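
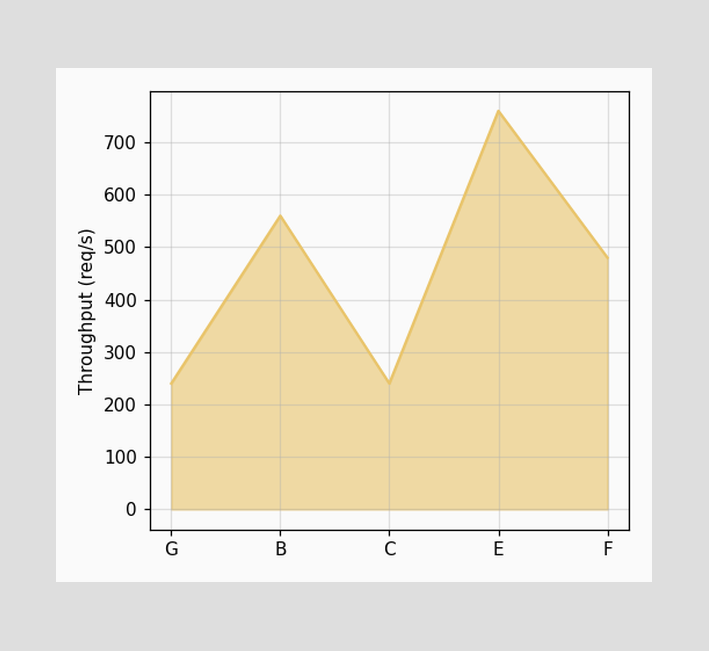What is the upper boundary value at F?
480req/s

At F the upper boundary is at 480req/s.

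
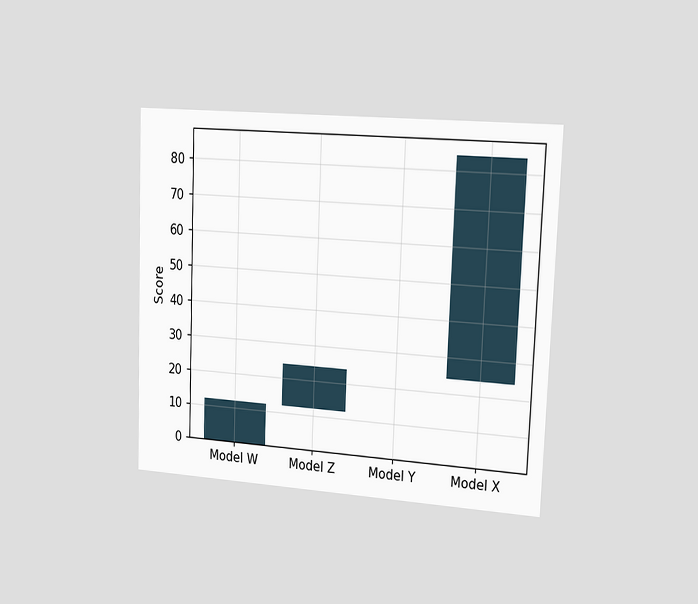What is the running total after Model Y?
The chart is tilted about 2° clockwise and viewed slightly from the right. After Model Y the running total reaches 24.

24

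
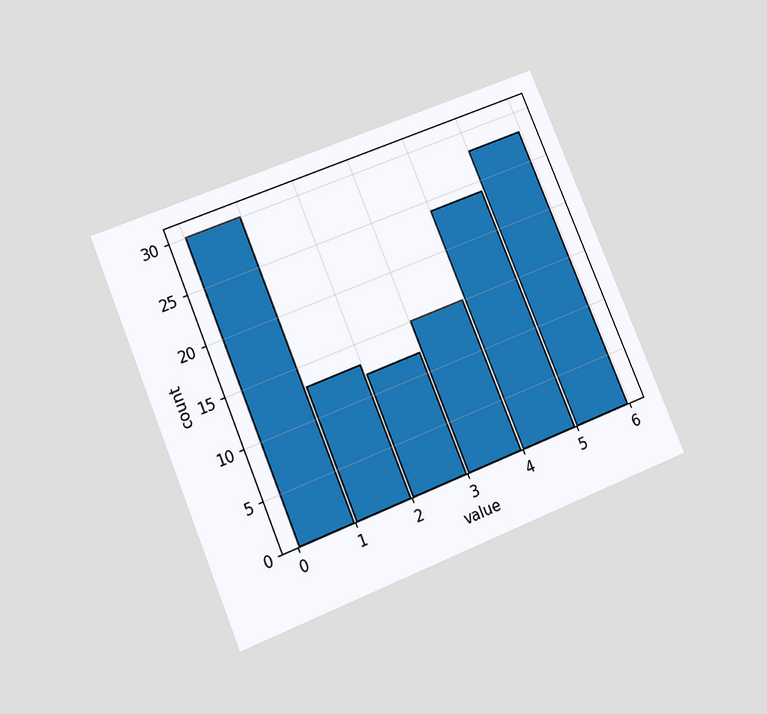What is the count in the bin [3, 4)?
15

The chart is tilted about 22° counter-clockwise and viewed at a slight angle. The [3, 4) bin has height 15.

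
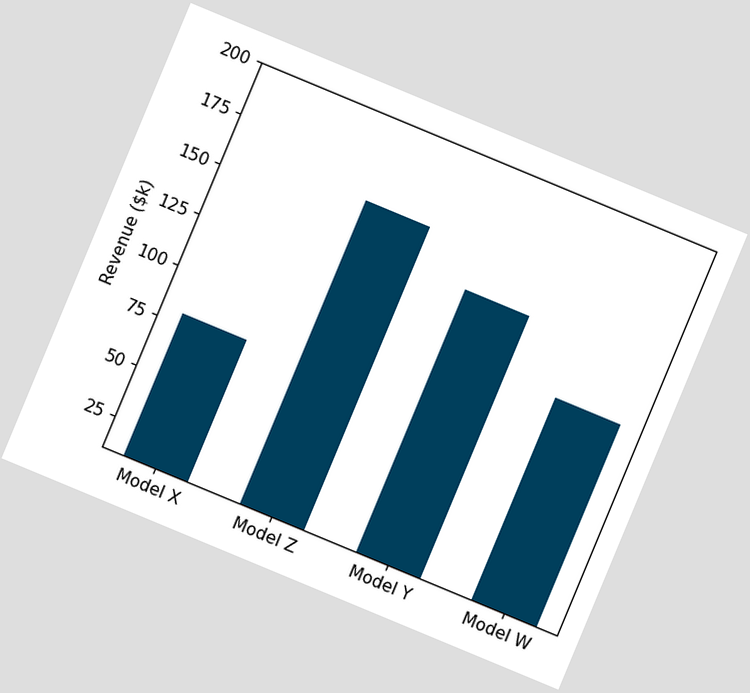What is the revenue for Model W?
$110k

The chart is tilted about 23° clockwise. Reading along the chart's y-axis, the Model W bar reaches $110k.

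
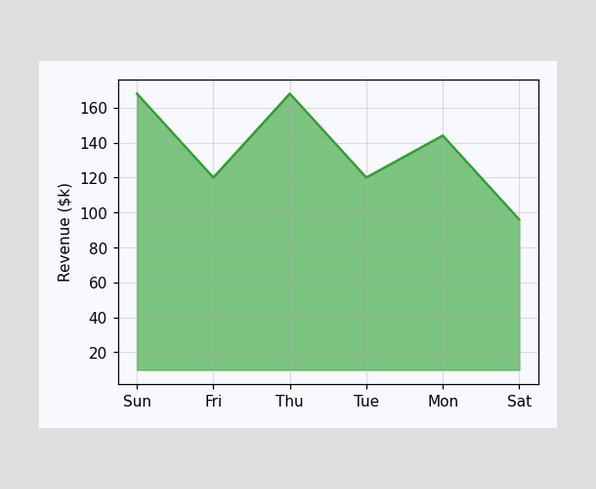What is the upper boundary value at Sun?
At Sun the upper boundary is at $168k.

$168k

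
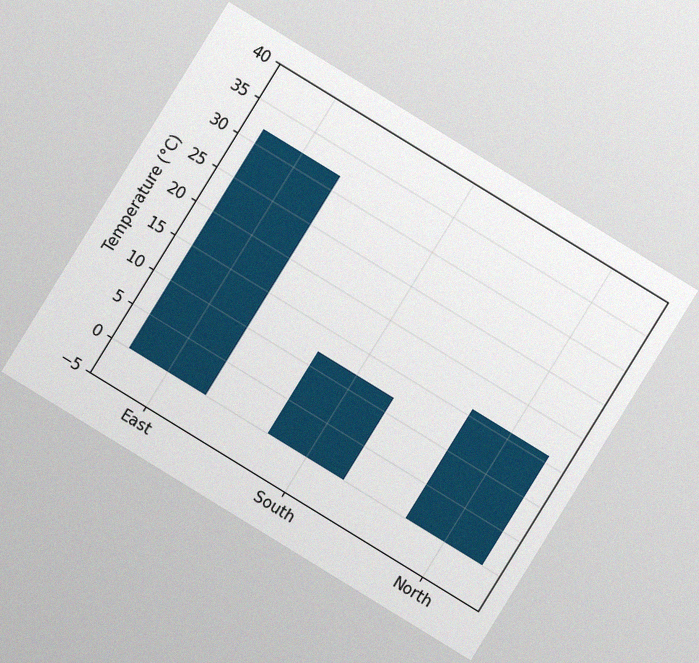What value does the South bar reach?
The chart is tilted about 32° clockwise, with some photo noise. Reading along the chart's y-axis, the South bar reaches 12°C.

12°C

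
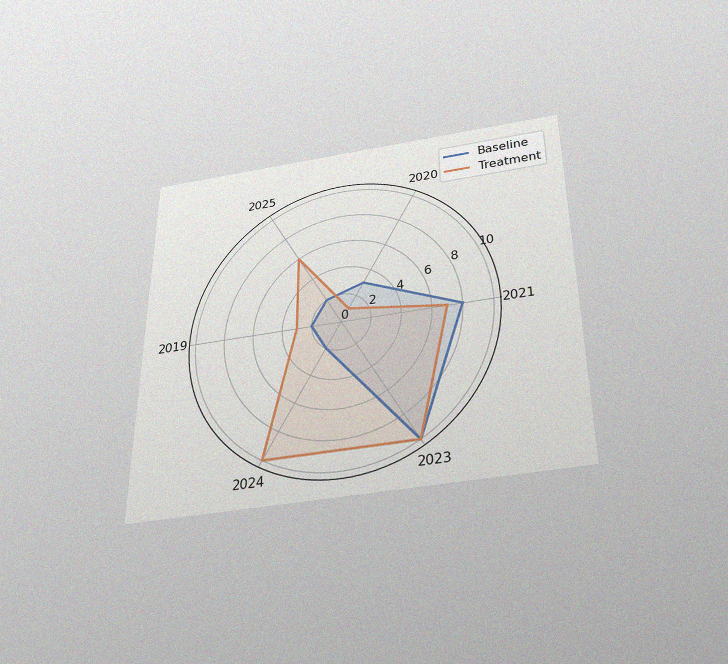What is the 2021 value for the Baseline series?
8

The chart is viewed slightly from below, with some photo noise. On the 2021 axis, Baseline reaches 8.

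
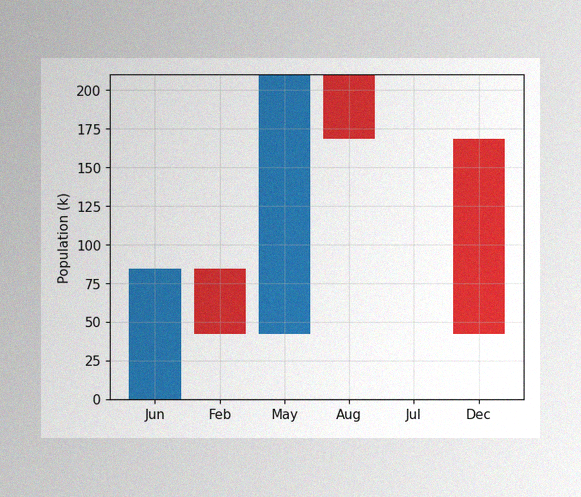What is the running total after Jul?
168k

The image has some photo noise and uneven lighting. After Jul the running total reaches 168k.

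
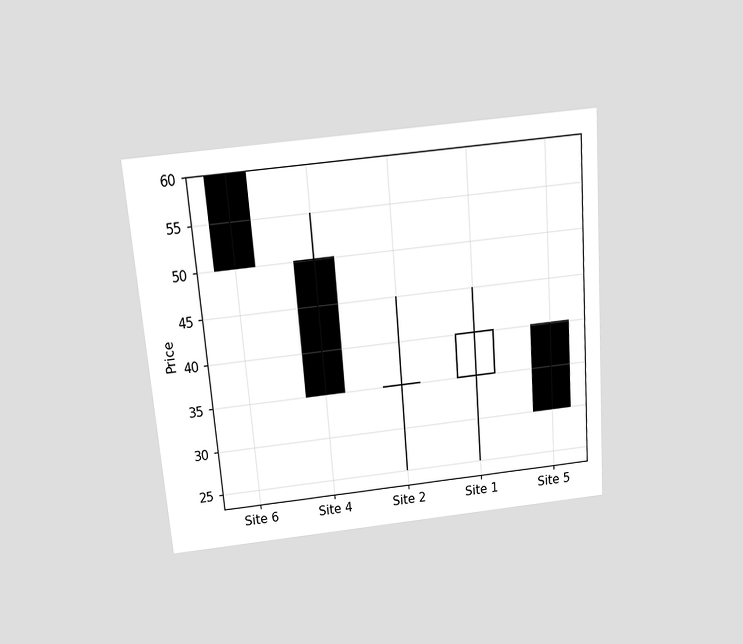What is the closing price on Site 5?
30

The chart is tilted about 5° counter-clockwise and viewed slightly from above. The Site 5 candle closes at 30.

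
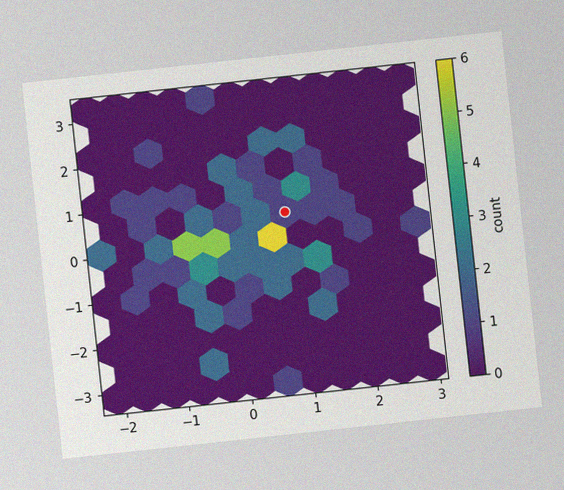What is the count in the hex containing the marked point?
The chart is tilted about 6° counter-clockwise, with some photo noise. The marked hex reads 1 on the colorbar.

1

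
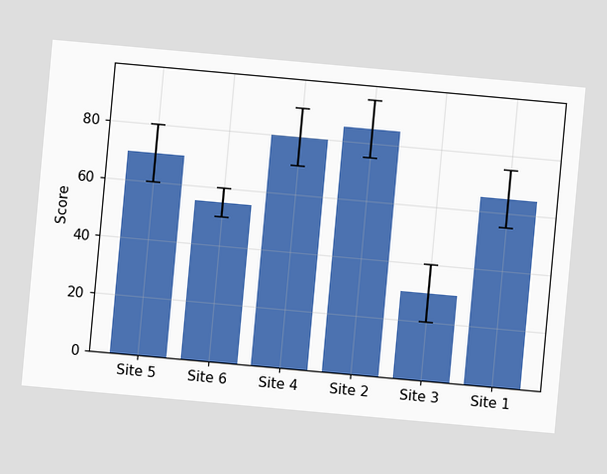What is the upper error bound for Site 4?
The chart is tilted about 5° clockwise. The Site 4 bar's upper whisker reaches 90.

90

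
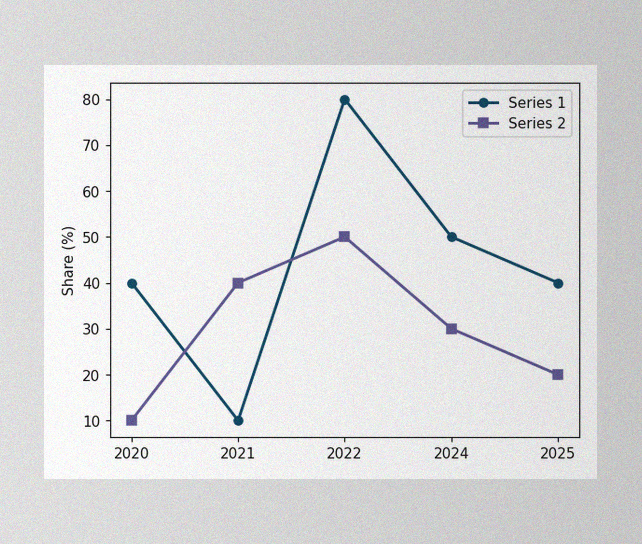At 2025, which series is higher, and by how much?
Series 1, by 20%

The image has some photo noise and uneven lighting. At 2025, Series 1 sits above the other line by 20%.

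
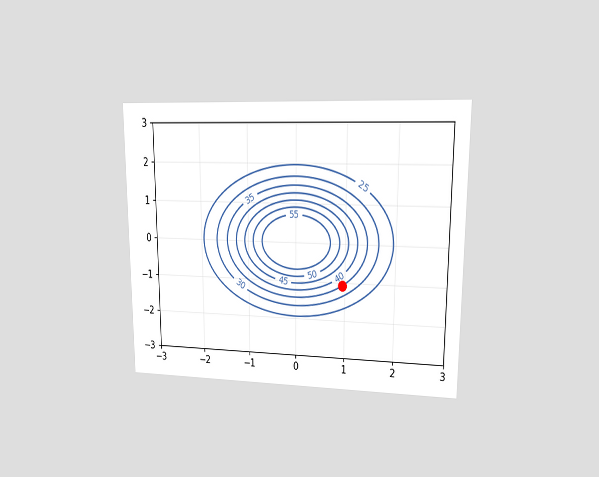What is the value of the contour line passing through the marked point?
35

The chart is viewed at a slight angle. The marked point sits on the contour labelled 35.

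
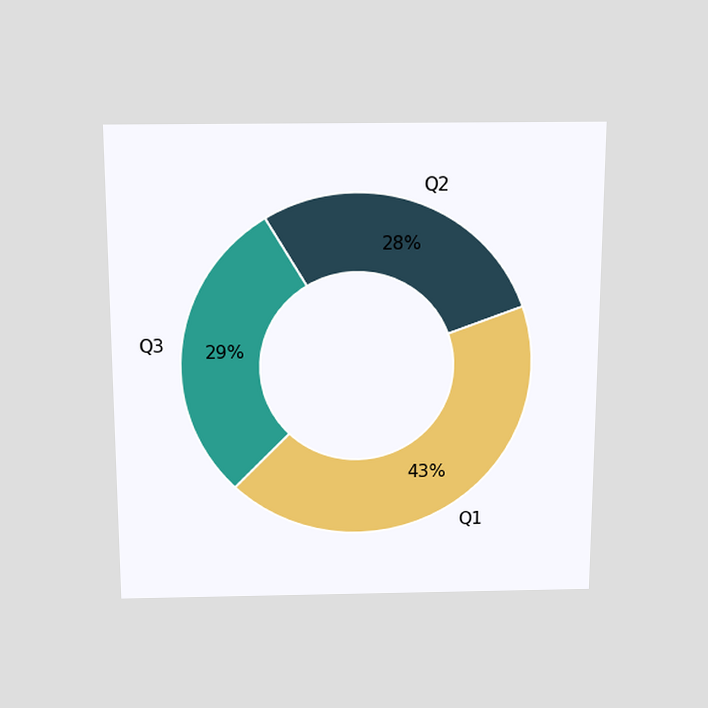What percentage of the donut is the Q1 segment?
43%

The chart is viewed slightly from above. The Q1 segment takes up 43% of the ring.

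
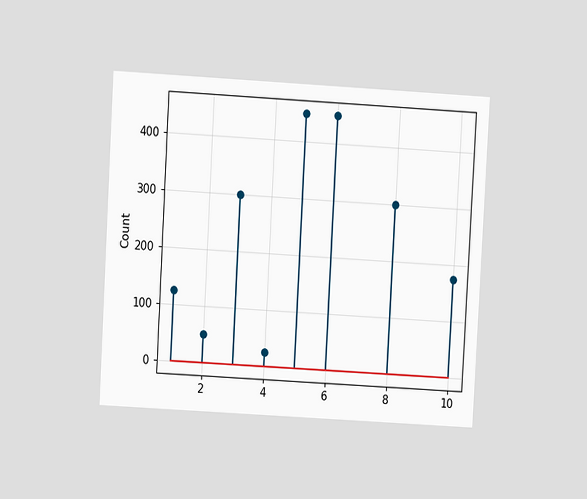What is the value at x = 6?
450

The chart is tilted about 3° clockwise and viewed at a slight angle. The stem at x=6 reaches 450.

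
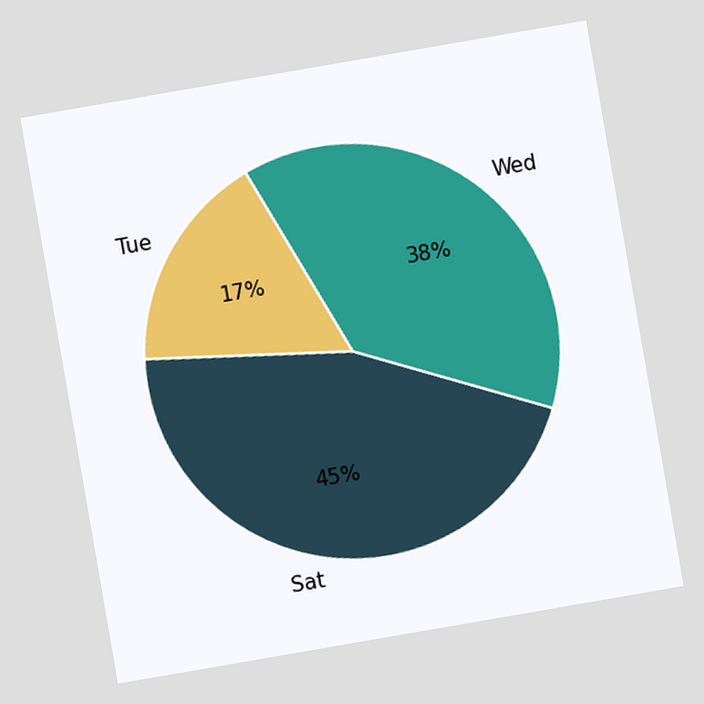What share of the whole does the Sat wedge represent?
45%

The chart is tilted about 10° counter-clockwise. The Sat slice takes up 45% of the pie.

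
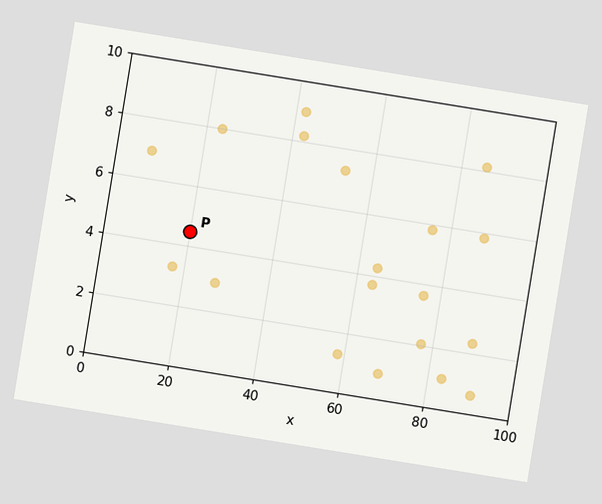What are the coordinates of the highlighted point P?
The chart is tilted about 9° clockwise. Following the gridlines from P to each axis, P sits at (20, 4.5).

(20, 4.5)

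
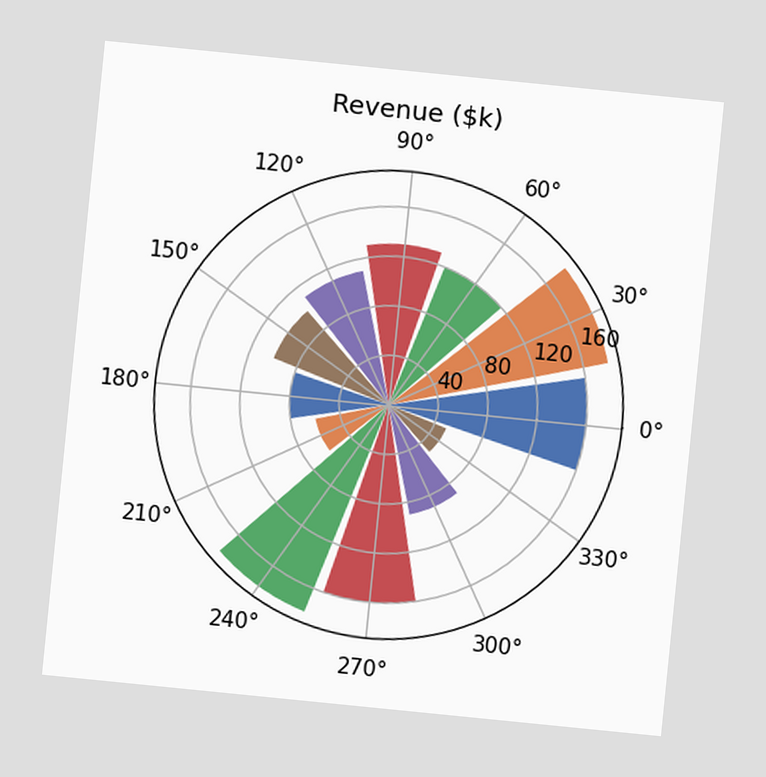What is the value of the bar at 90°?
$130k

The chart is tilted about 6° clockwise. The bar at 90° reaches $130k on the radial axis.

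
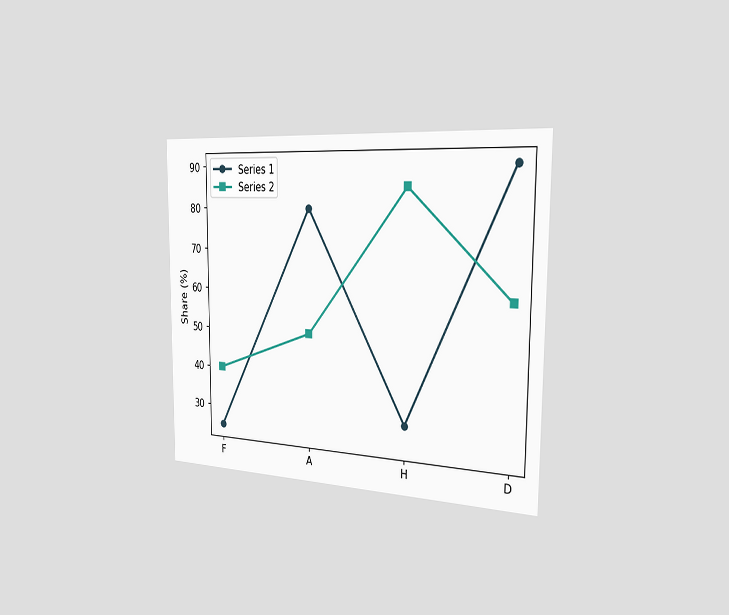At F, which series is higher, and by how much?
Series 2, by 15%

The chart is viewed slightly from the right. At F, Series 2 sits above the other line by 15%.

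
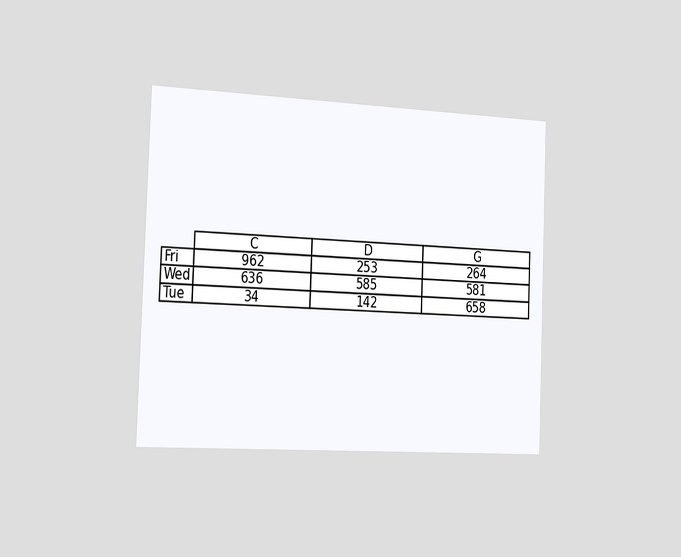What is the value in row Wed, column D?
585

The chart is tilted about 2° clockwise and viewed slightly from the left. The (Wed, D) cell reads 585.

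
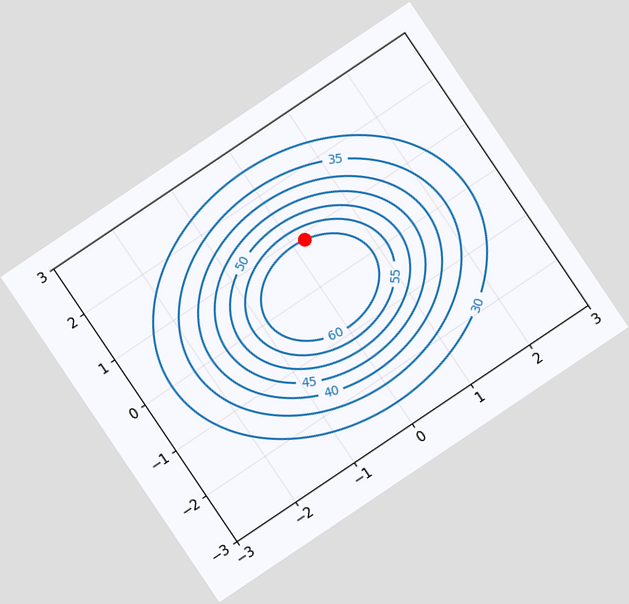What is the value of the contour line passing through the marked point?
60

The chart is tilted about 34° counter-clockwise. The marked point sits on the contour labelled 60.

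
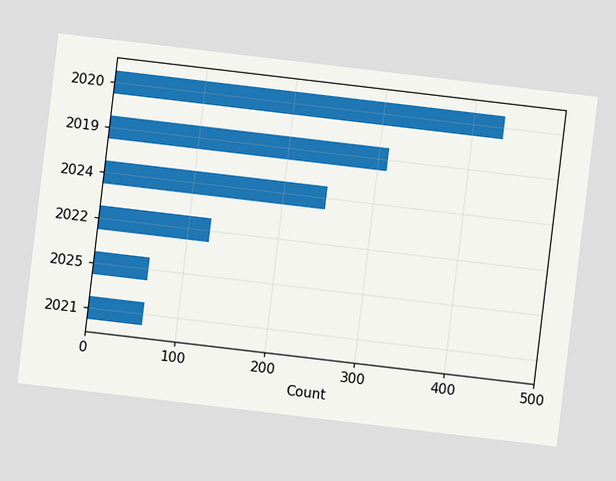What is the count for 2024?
The chart is tilted about 7° clockwise. Reading along the chart's x-axis, the 2024 bar reaches 248.

248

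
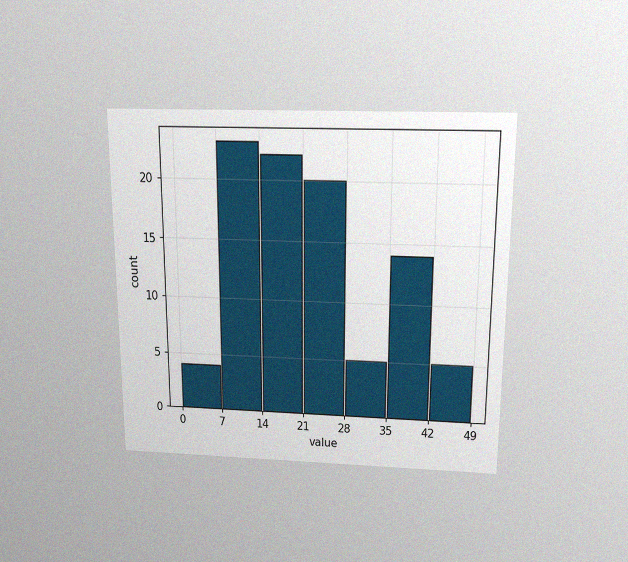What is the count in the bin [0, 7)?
4

The chart is viewed slightly from above, with some photo noise. The [0, 7) bin has height 4.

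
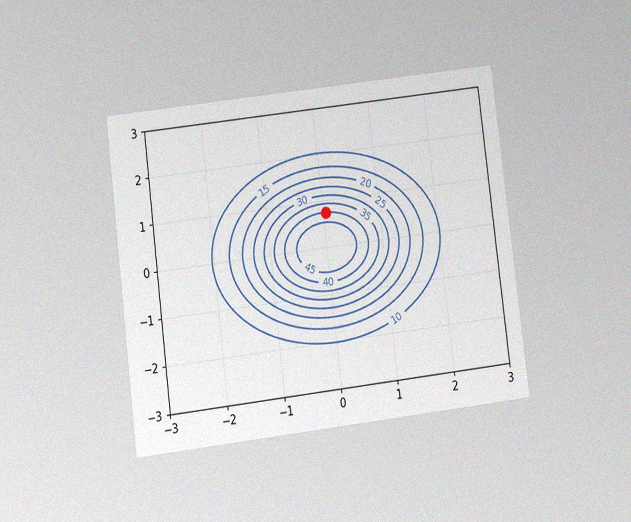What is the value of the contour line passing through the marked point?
40

The chart is tilted about 7° counter-clockwise and viewed at a slight angle, with some photo noise. The marked point sits on the contour labelled 40.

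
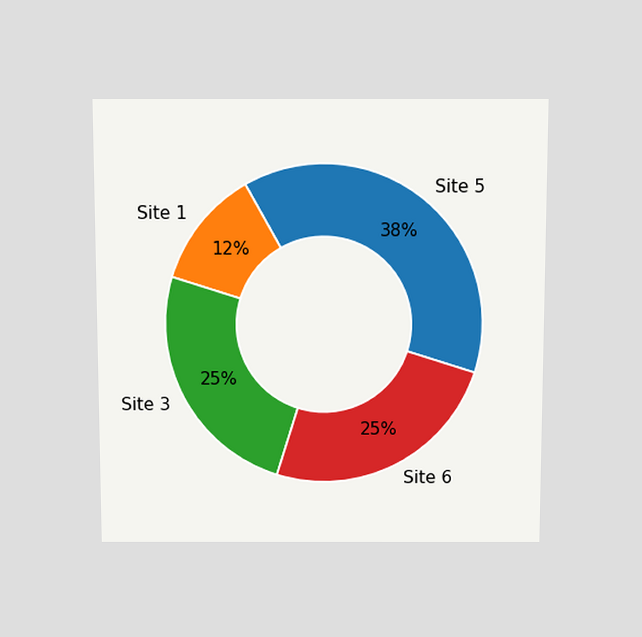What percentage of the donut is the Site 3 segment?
The chart is viewed slightly from above. The Site 3 segment takes up 25% of the ring.

25%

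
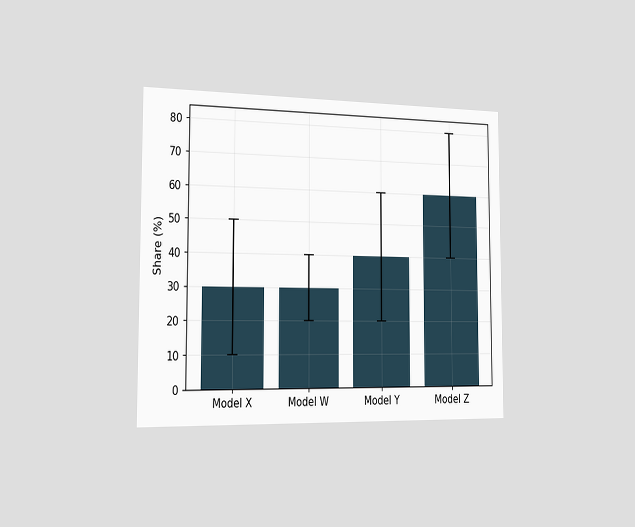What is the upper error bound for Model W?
The chart is viewed slightly from the left. The Model W bar's upper whisker reaches 40%.

40%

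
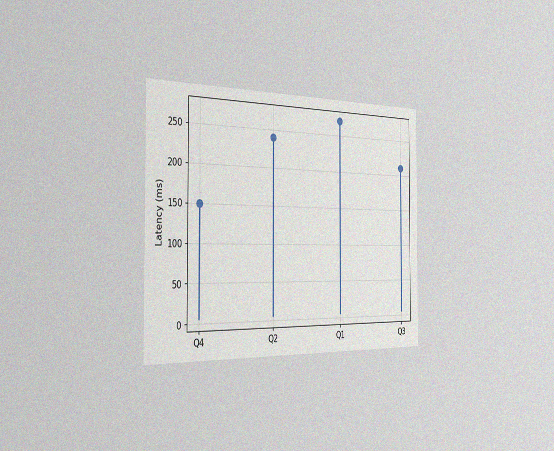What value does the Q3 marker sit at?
210ms

The chart is viewed slightly from the left, with some photo noise. The Q3 marker sits at 210ms.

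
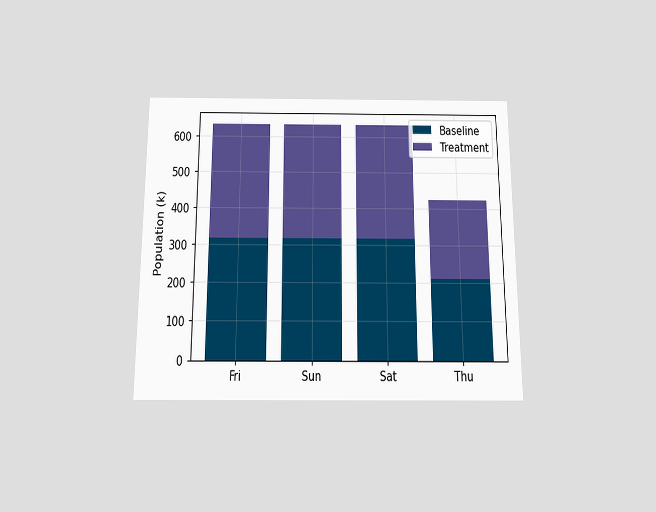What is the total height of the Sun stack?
The chart is viewed slightly from below. The Sun stack's top reaches 636k on the y-axis.

636k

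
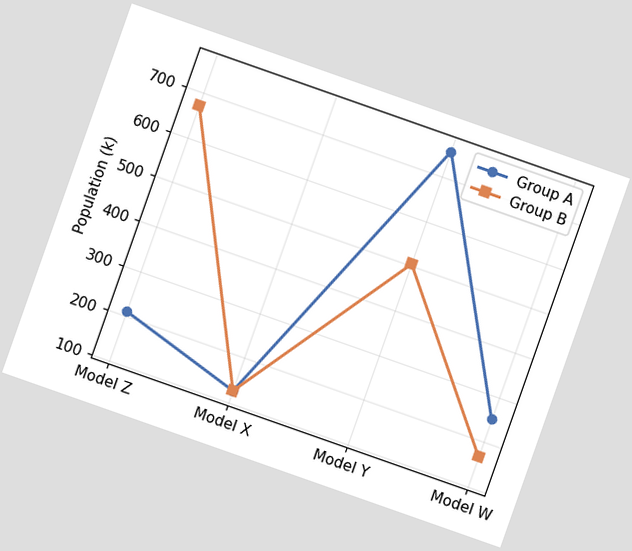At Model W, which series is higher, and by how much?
The chart is tilted about 19° clockwise. At Model W, Group A sits above the other line by 84k.

Group A, by 84k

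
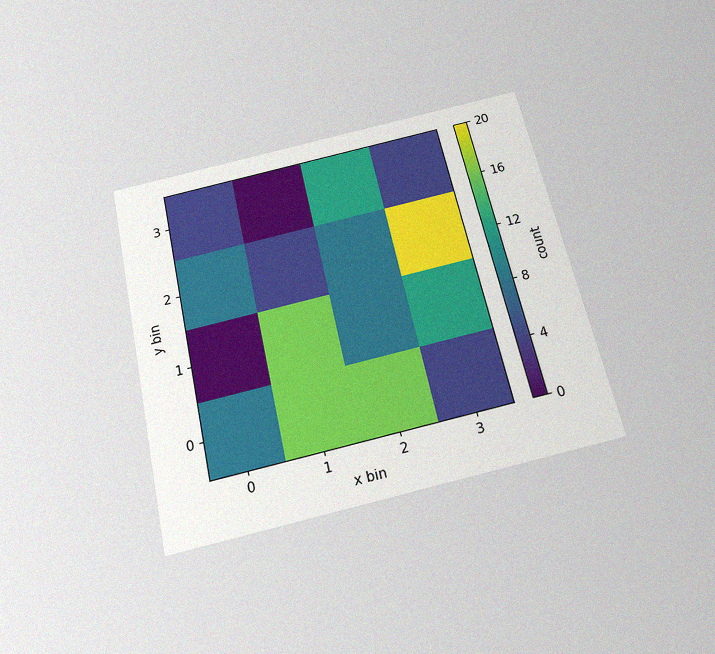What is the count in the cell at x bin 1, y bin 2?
4

The chart is tilted about 13° counter-clockwise and viewed slightly from below, with some photo noise. Matching the cell (1, 2) against the colorbar gives 4.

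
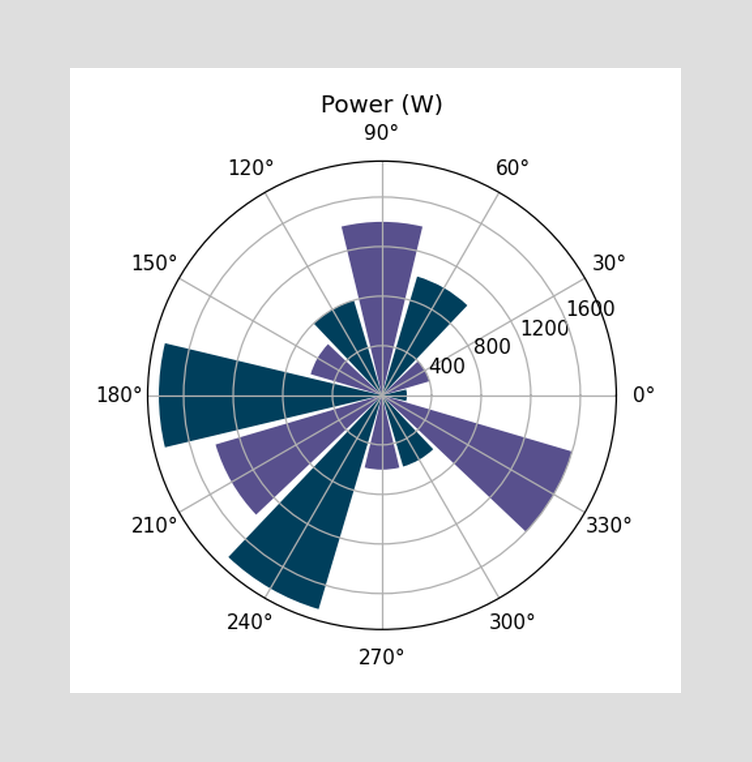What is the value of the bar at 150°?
The bar at 150° reaches 600W on the radial axis.

600W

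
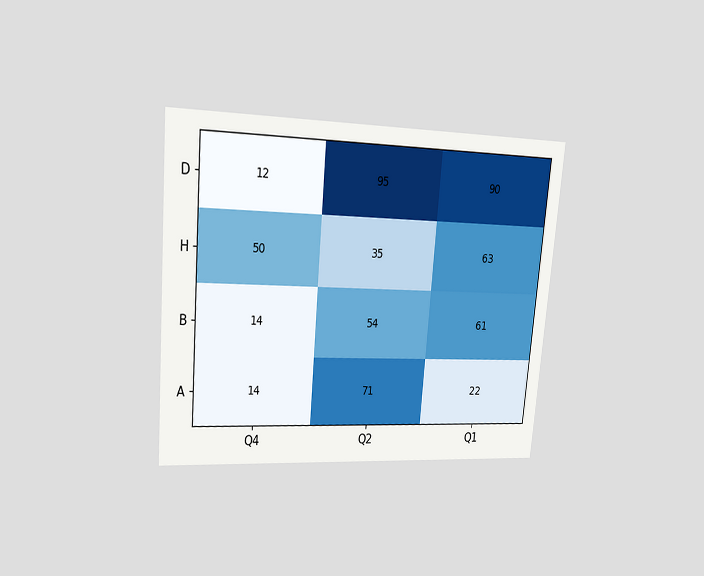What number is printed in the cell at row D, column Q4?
The chart is tilted about 5° clockwise and viewed at a slight angle. The (D, Q4) cell reads 12.

12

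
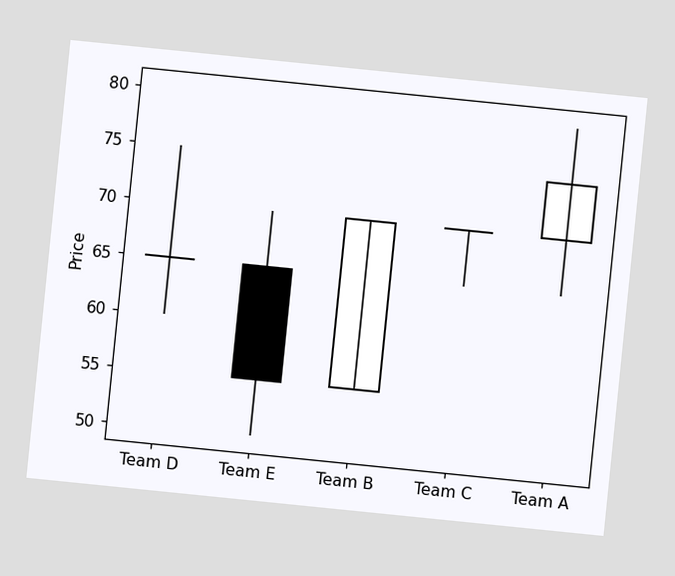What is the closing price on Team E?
55

The chart is tilted about 6° clockwise. The Team E candle closes at 55.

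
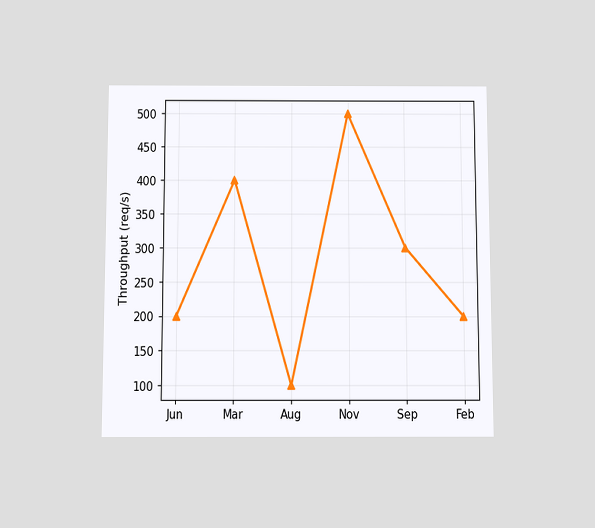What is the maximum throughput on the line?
The chart is viewed slightly from below. The highest point is at Nov, and reading across to the y-axis gives 500req/s.

500req/s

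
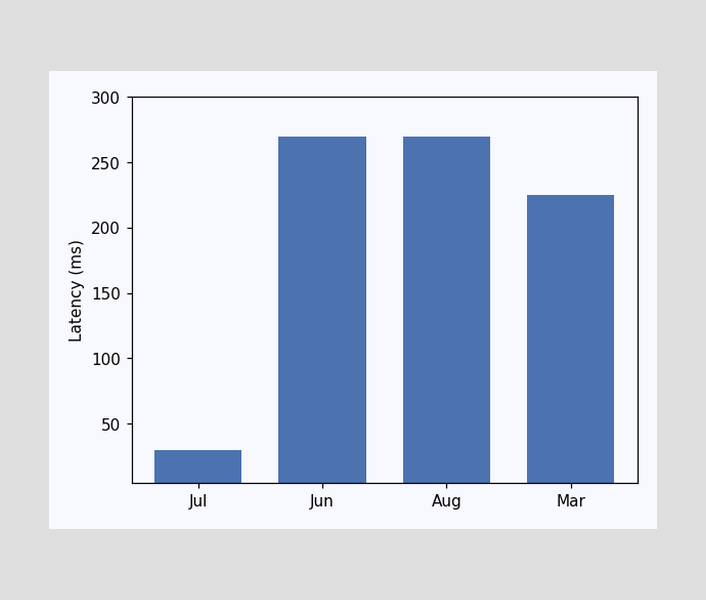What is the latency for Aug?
270ms

Reading along the chart's y-axis, the Aug bar reaches 270ms.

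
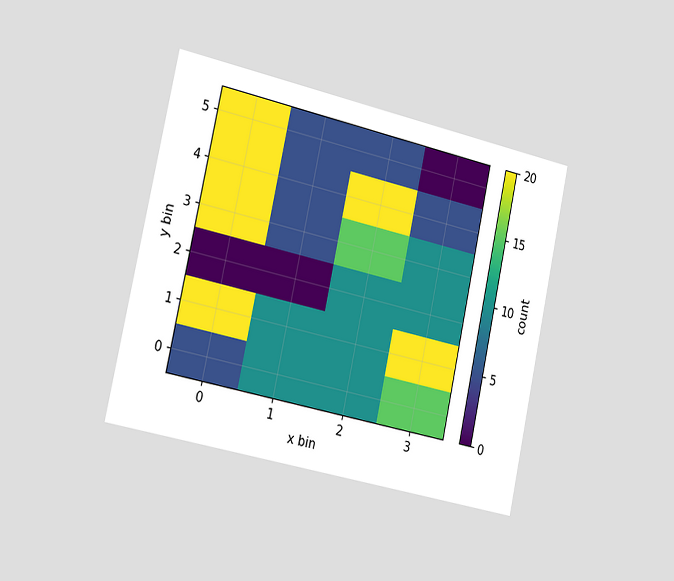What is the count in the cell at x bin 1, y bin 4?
The chart is tilted about 12° clockwise and viewed slightly from the left. Matching the cell (1, 4) against the colorbar gives 5.

5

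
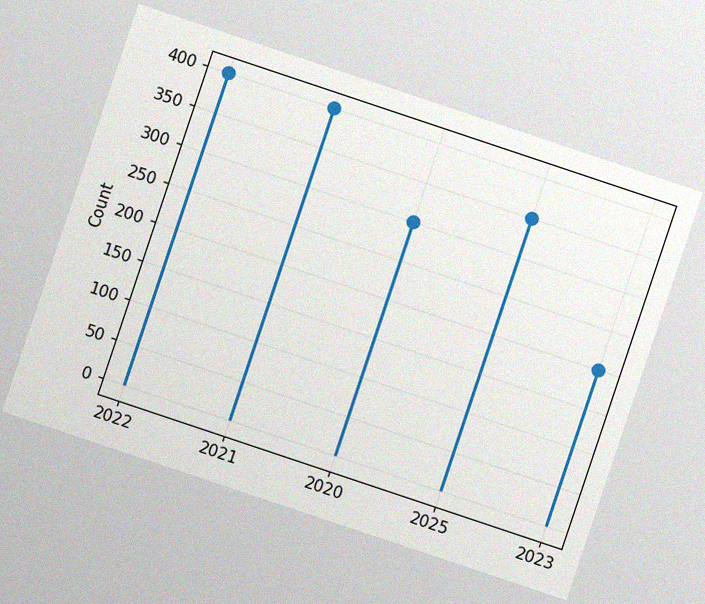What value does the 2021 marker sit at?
The chart is tilted about 18° clockwise, with some photo noise. The 2021 marker sits at 400.

400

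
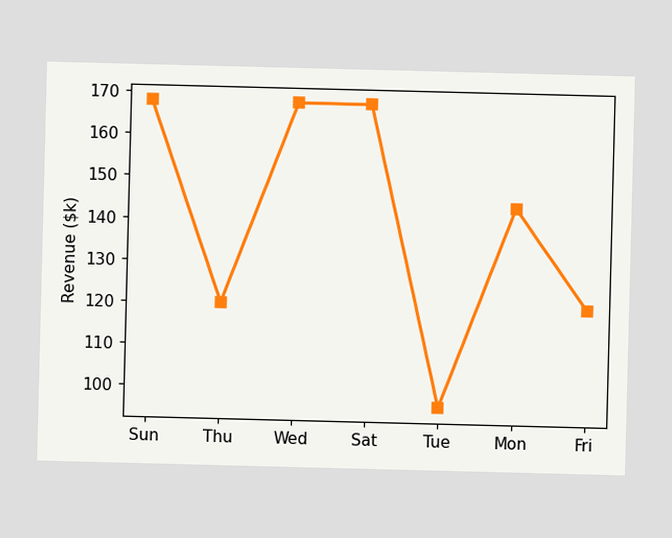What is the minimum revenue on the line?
The lowest point is at Tue, and reading across to the y-axis gives $96k.

$96k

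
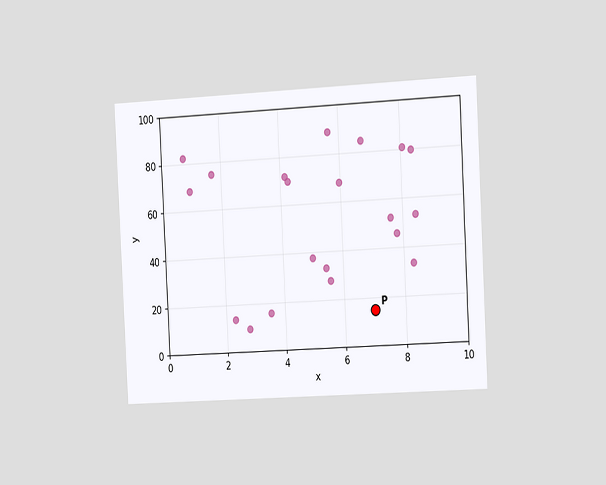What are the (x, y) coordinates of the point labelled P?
The chart is tilted about 3° counter-clockwise and viewed slightly from the right. Following the gridlines from P to each axis, P sits at (7, 15).

(7, 15)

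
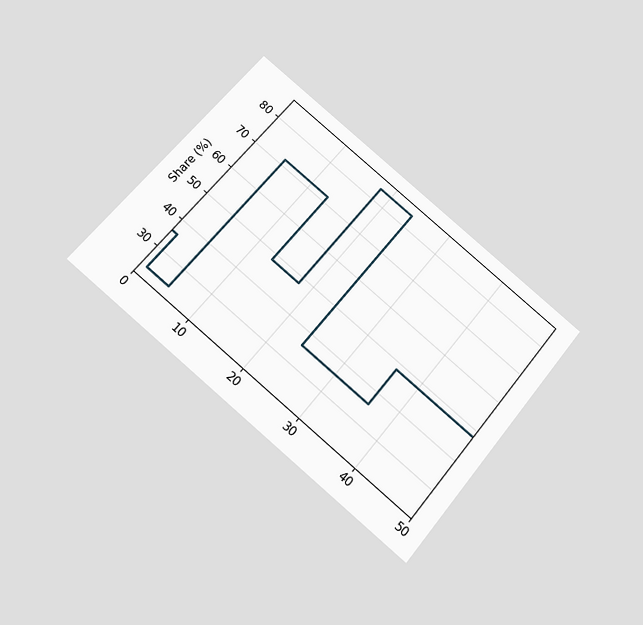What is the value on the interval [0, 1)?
The chart is tilted about 40° clockwise and viewed slightly from below. On [0, 1) the step sits at 36%.

36%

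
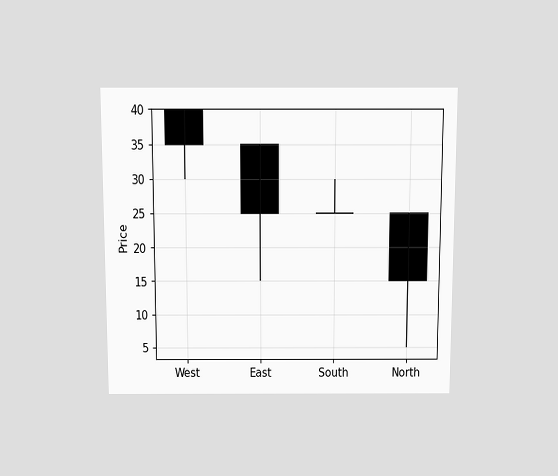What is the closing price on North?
The chart is viewed slightly from above. The North candle closes at 15.

15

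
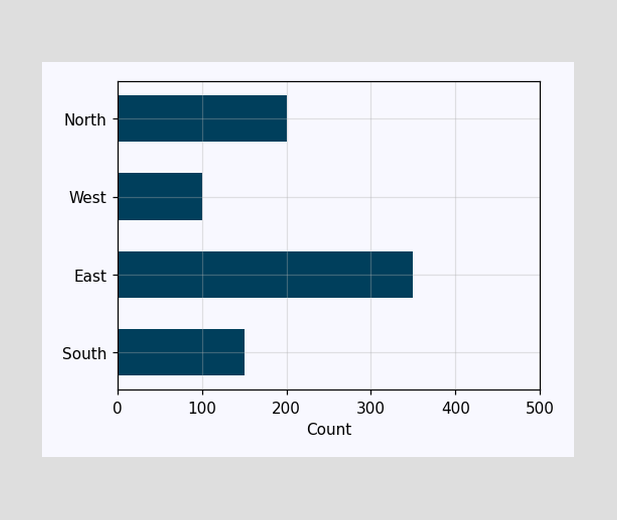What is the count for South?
150

Reading along the chart's x-axis, the South bar reaches 150.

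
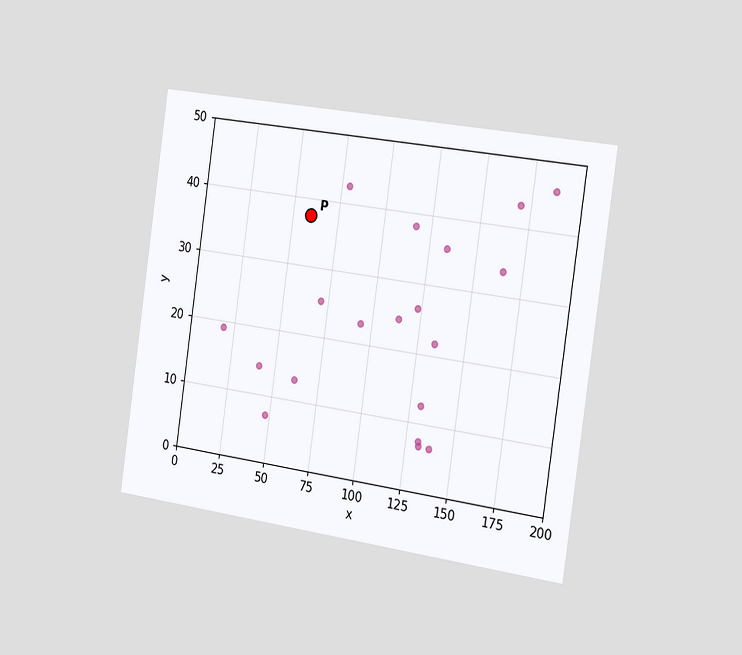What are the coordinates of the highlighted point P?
The chart is tilted about 8° clockwise and viewed slightly from the right. Following the gridlines from P to each axis, P sits at (60, 37.5).

(60, 37.5)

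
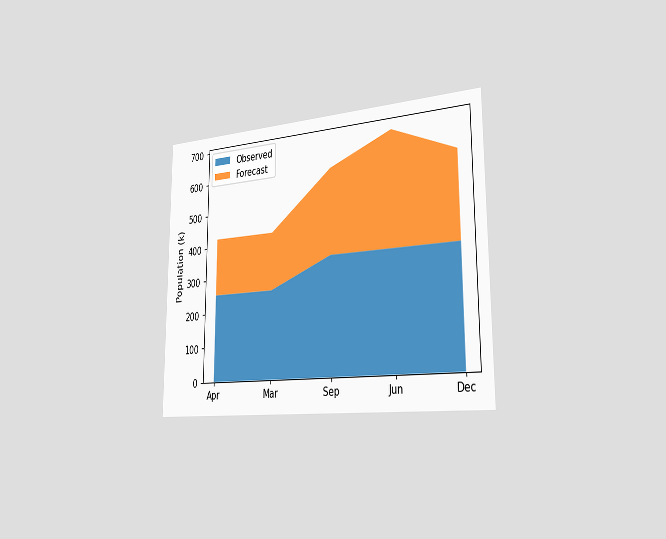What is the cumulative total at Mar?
425k

The chart is viewed slightly from the right. The stacked total at Mar reaches 425k.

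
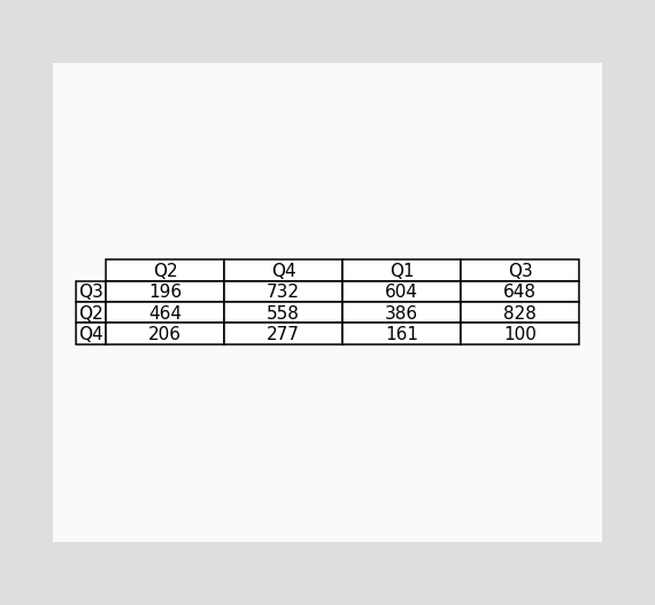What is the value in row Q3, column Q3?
The (Q3, Q3) cell reads 648.

648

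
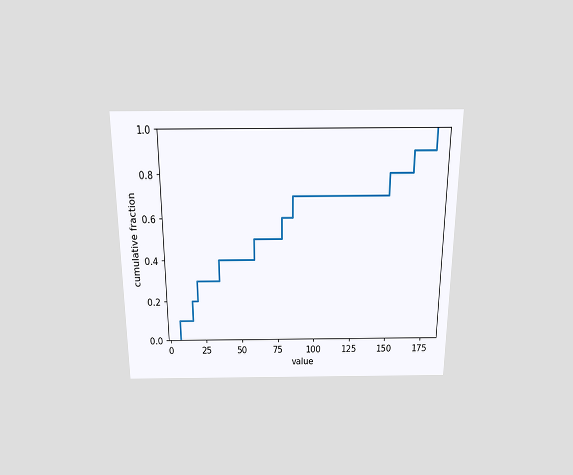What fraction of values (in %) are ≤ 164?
90%

The chart is viewed slightly from above. At x=164 the ECDF step is at 90%.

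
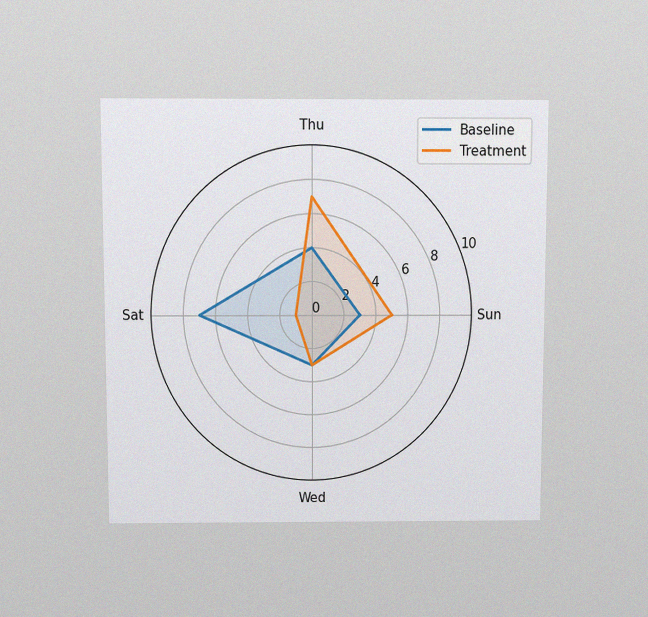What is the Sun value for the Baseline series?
3

The chart is viewed at a slight angle, with some photo noise. On the Sun axis, Baseline reaches 3.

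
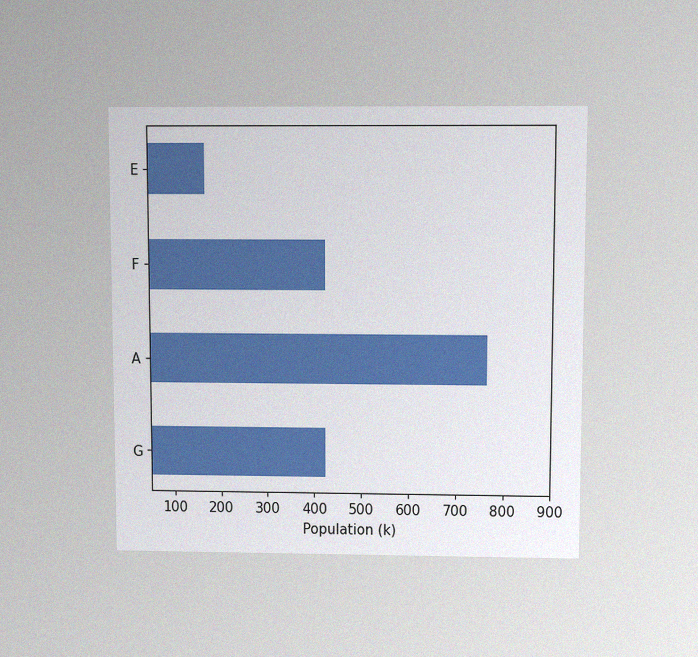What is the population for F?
425k

The chart is viewed slightly from above, with some photo noise. Reading along the chart's x-axis, the F bar reaches 425k.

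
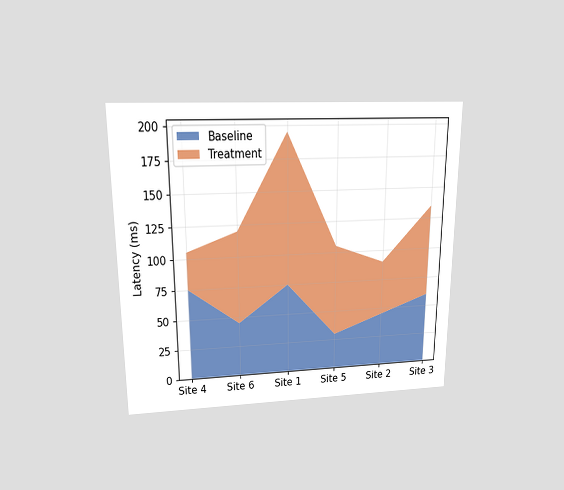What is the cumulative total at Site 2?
The chart is viewed slightly from above. The stacked total at Site 2 reaches 90ms.

90ms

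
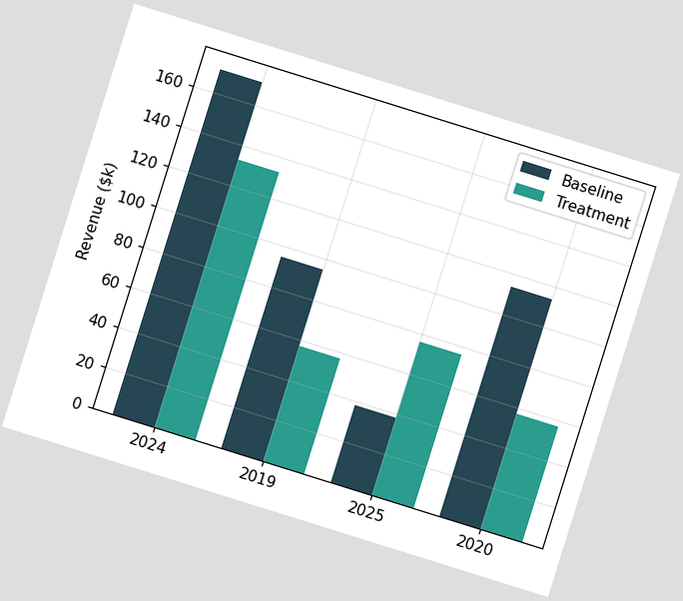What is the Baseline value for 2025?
The chart is tilted about 17° clockwise. The Baseline bar at 2025 reaches $38k on the y-axis.

$38k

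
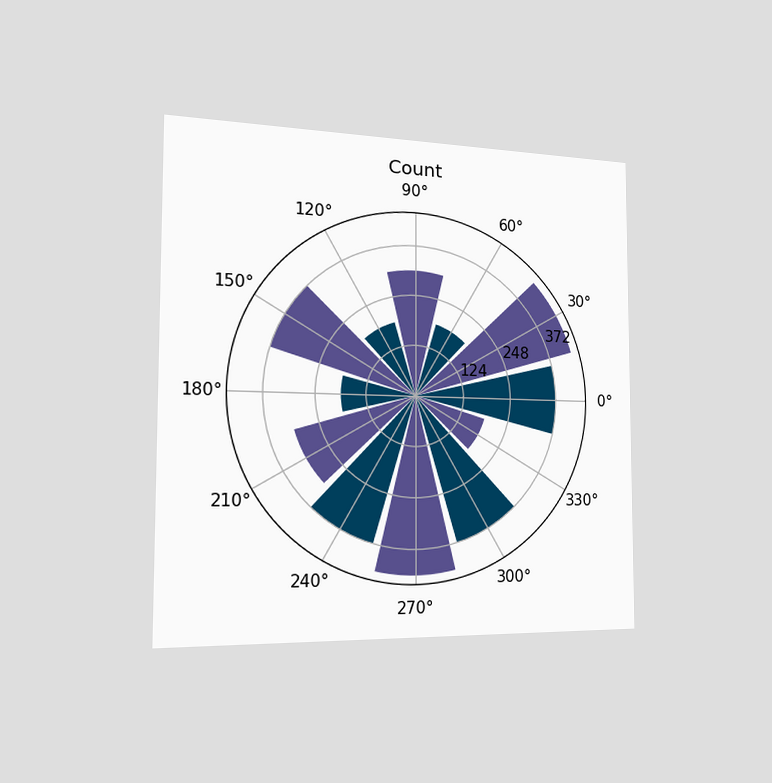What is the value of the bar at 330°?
186

The chart is viewed slightly from the left. The bar at 330° reaches 186 on the radial axis.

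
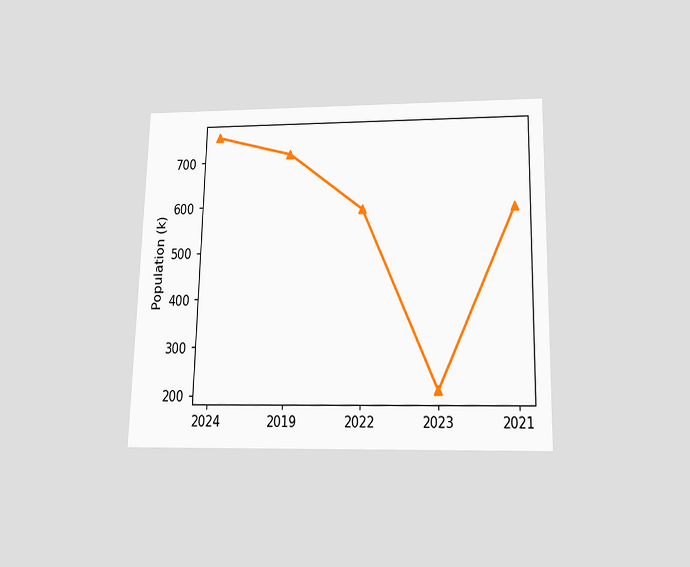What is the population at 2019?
714k

The chart is viewed slightly from below. At 2019, the line is at 714k.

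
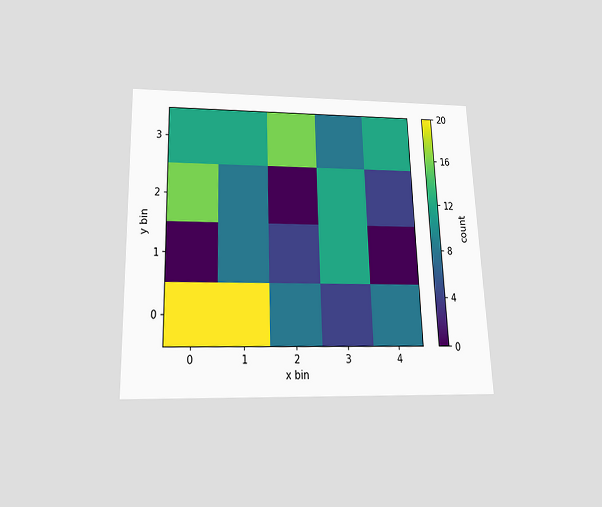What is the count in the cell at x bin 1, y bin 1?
8

The chart is viewed slightly from below. Matching the cell (1, 1) against the colorbar gives 8.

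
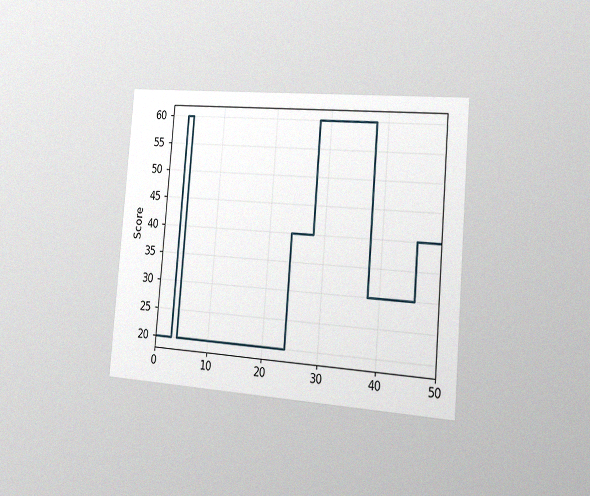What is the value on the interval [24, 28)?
40

The chart is tilted about 5° clockwise and viewed slightly from the right, with some photo noise. On [24, 28) the step sits at 40.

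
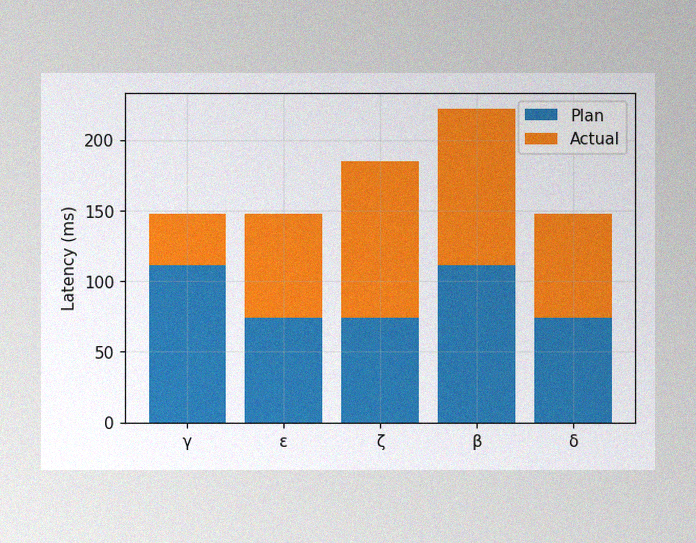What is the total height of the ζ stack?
185ms

The image has some photo noise and uneven lighting. The ζ stack's top reaches 185ms on the y-axis.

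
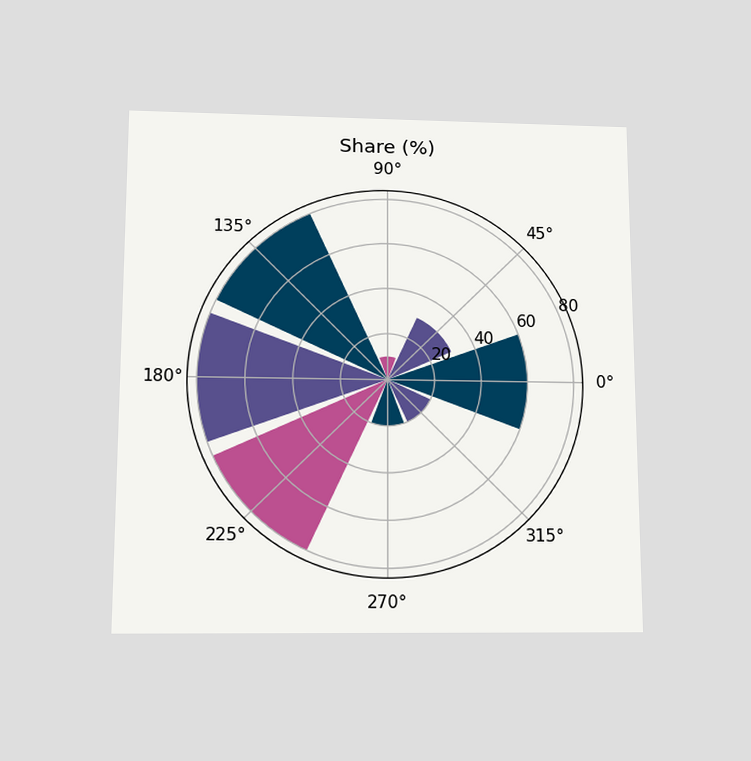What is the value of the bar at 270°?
20%

The chart is viewed slightly from below. The bar at 270° reaches 20% on the radial axis.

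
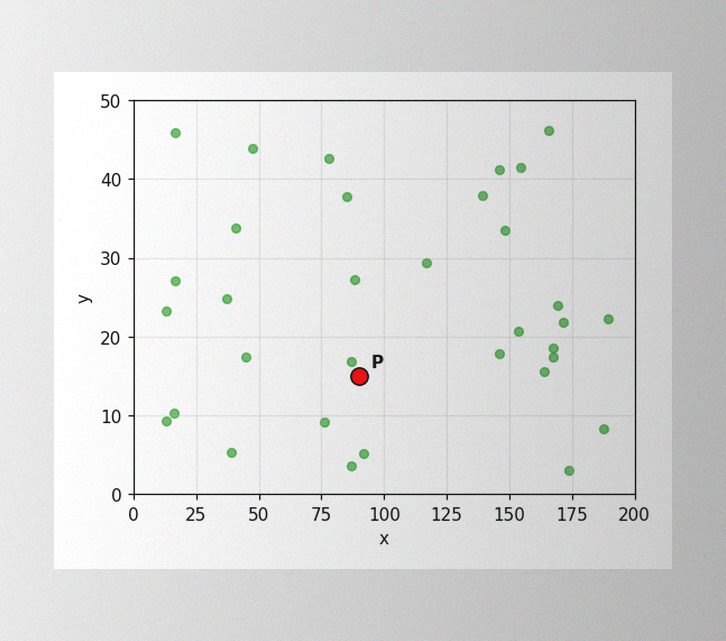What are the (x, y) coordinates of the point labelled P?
The image has some photo noise and uneven lighting. Following the gridlines from P to each axis, P sits at (90, 15).

(90, 15)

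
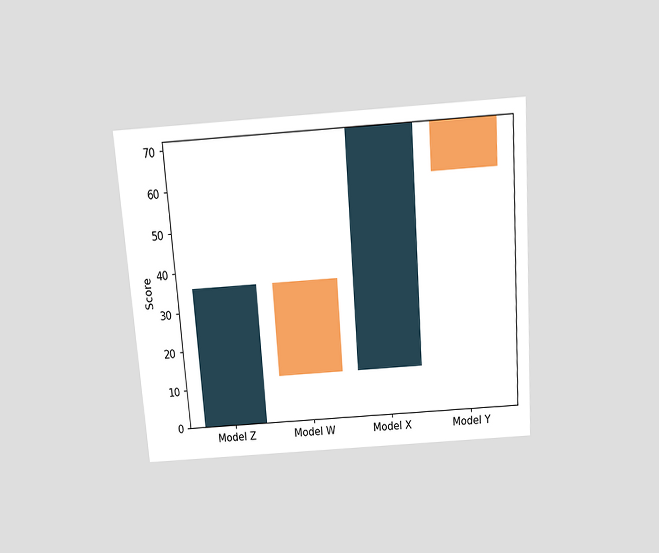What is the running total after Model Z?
36

The chart is tilted about 4° counter-clockwise and viewed slightly from above. After Model Z the running total reaches 36.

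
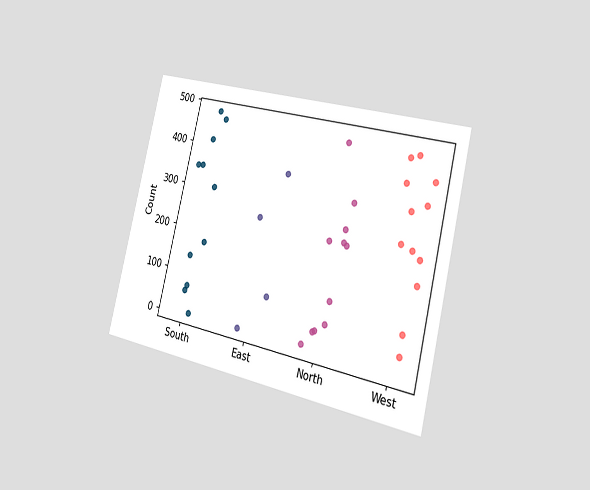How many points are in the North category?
The chart is tilted about 13° clockwise and viewed slightly from the right. Counting the markers in the North column gives 11.

11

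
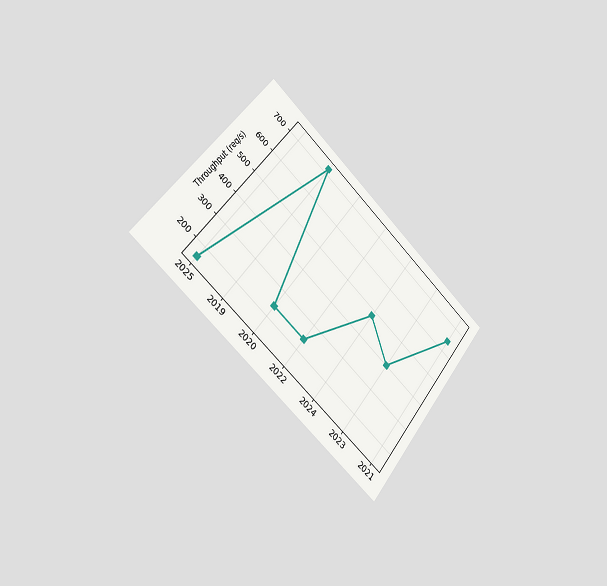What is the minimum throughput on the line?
160req/s

The chart is tilted about 38° clockwise and viewed slightly from the left. The lowest point is at 2025, and reading across to the y-axis gives 160req/s.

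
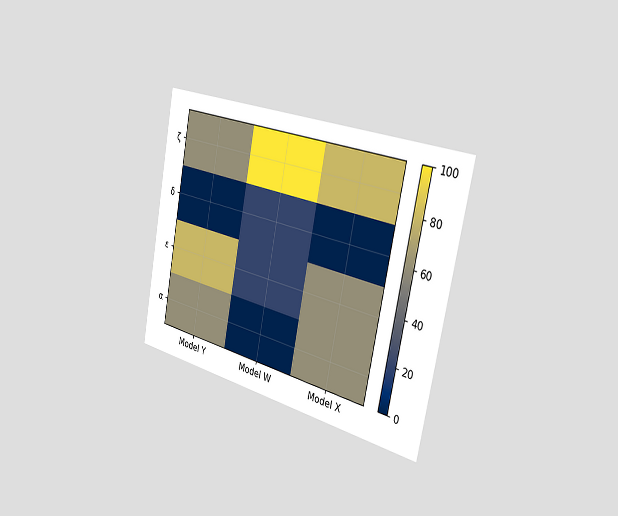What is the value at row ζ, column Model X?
The chart is tilted about 11° clockwise and viewed slightly from the right. Matching cell (ζ, Model X) against the colorbar gives 80.

80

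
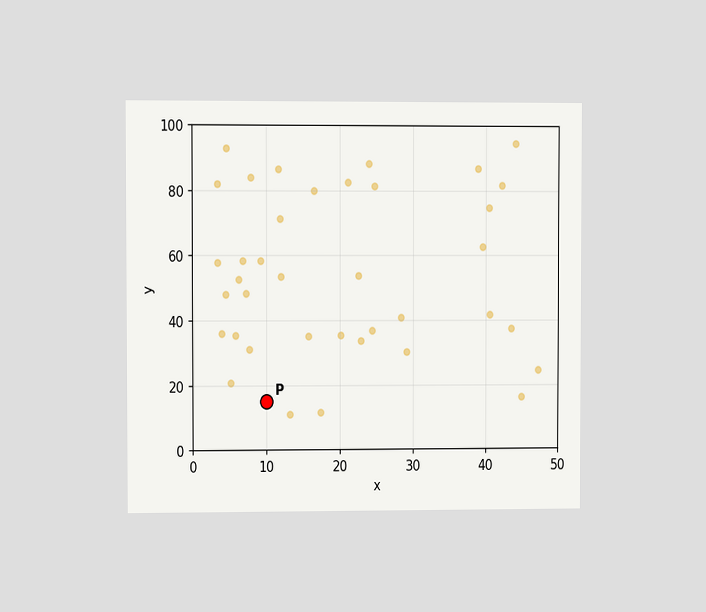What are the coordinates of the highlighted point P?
The chart is viewed at a slight angle. Following the gridlines from P to each axis, P sits at (10, 15).

(10, 15)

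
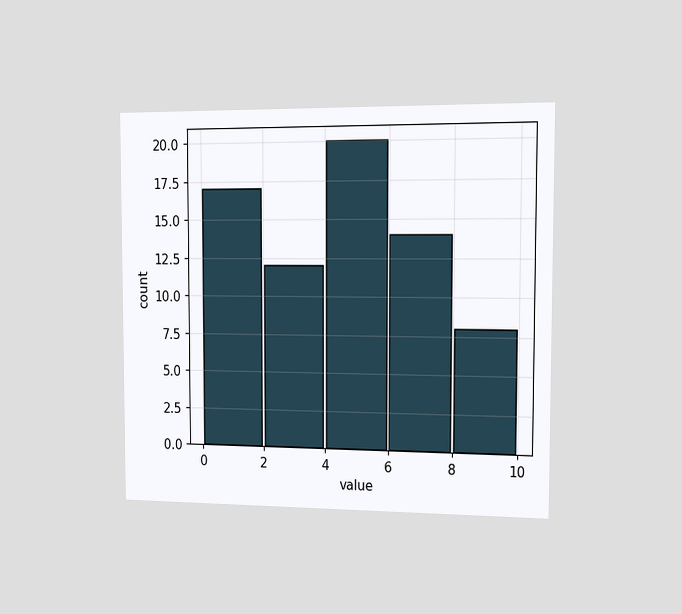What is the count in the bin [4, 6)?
20

The chart is viewed slightly from the right. The [4, 6) bin has height 20.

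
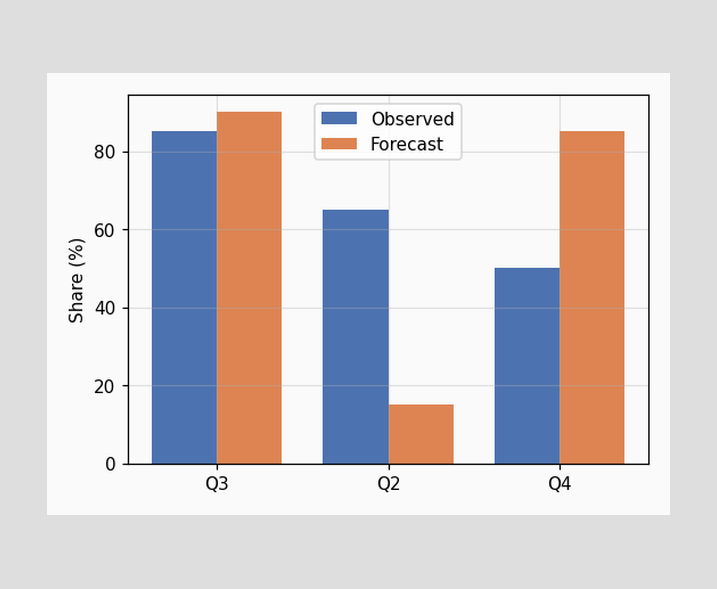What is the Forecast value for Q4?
The Forecast bar at Q4 reaches 85% on the y-axis.

85%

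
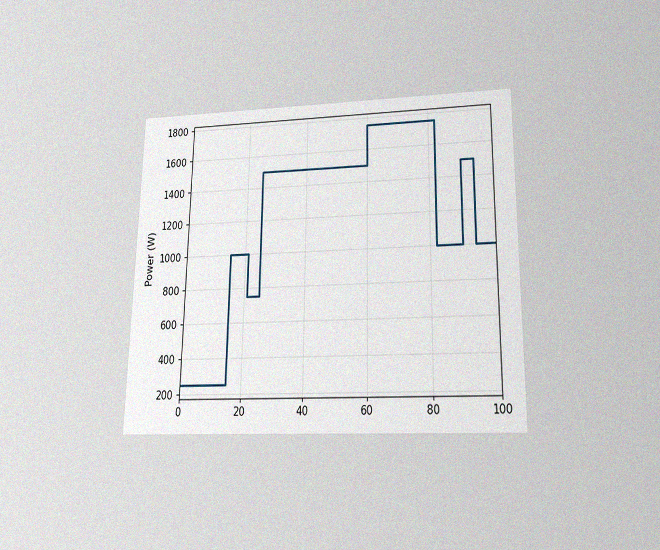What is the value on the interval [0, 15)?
250W

The chart is viewed slightly from below, with some photo noise. On [0, 15) the step sits at 250W.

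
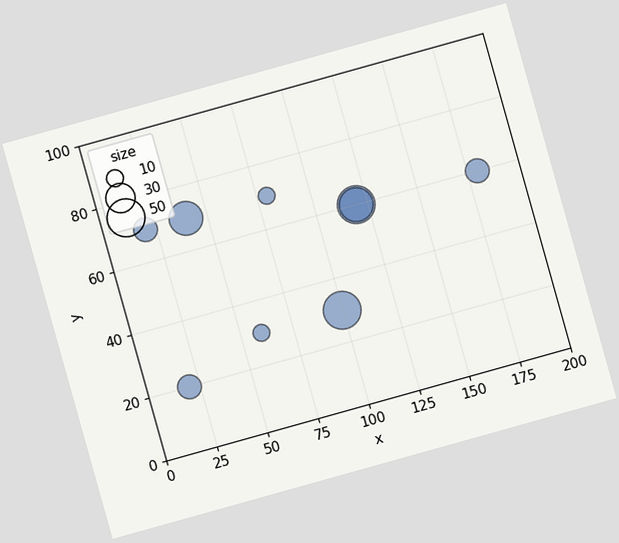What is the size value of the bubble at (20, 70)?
The chart is tilted about 16° counter-clockwise. Matching the bubble at (20, 70) against the size legend gives 20.

20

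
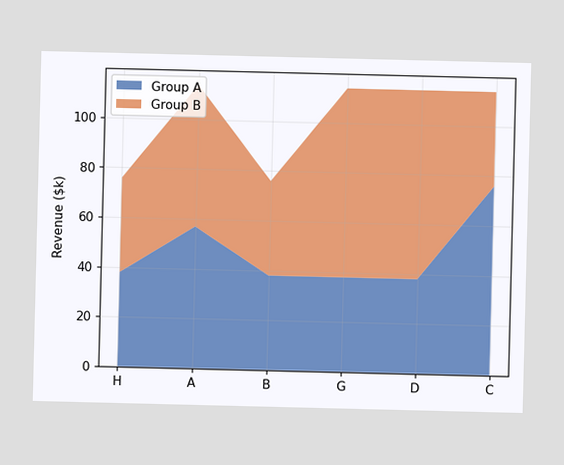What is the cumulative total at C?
$114k

The stacked total at C reaches $114k.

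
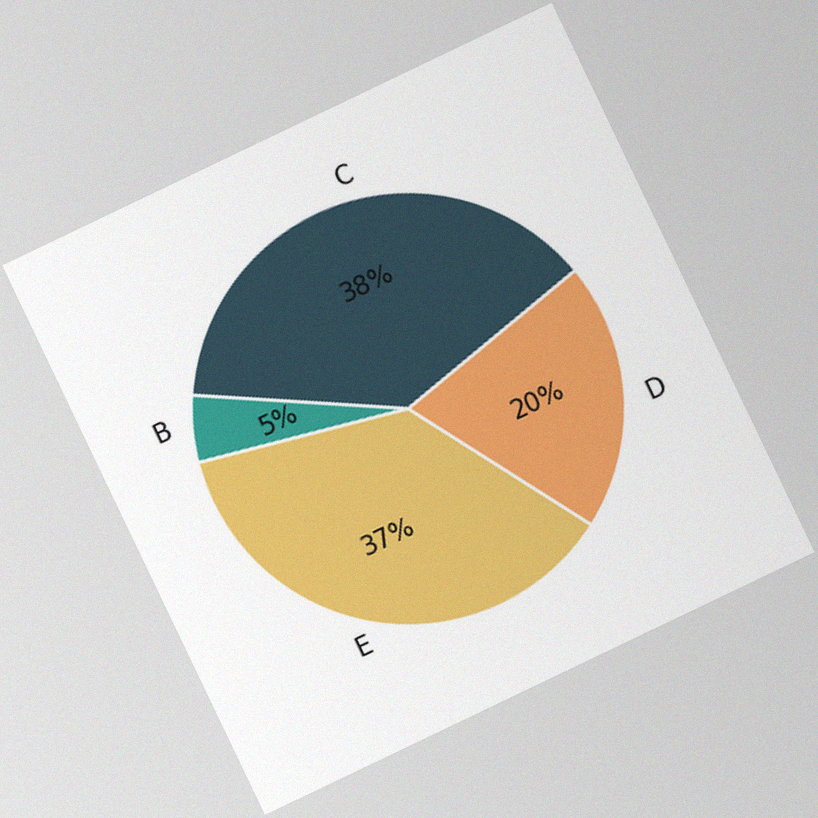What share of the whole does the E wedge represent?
The chart is tilted about 26° counter-clockwise, with some photo noise. The E slice takes up 37% of the pie.

37%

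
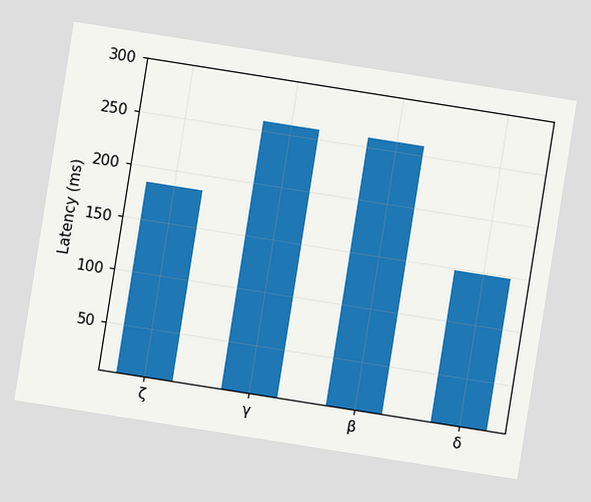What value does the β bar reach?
259ms

The chart is tilted about 9° clockwise. Reading along the chart's y-axis, the β bar reaches 259ms.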